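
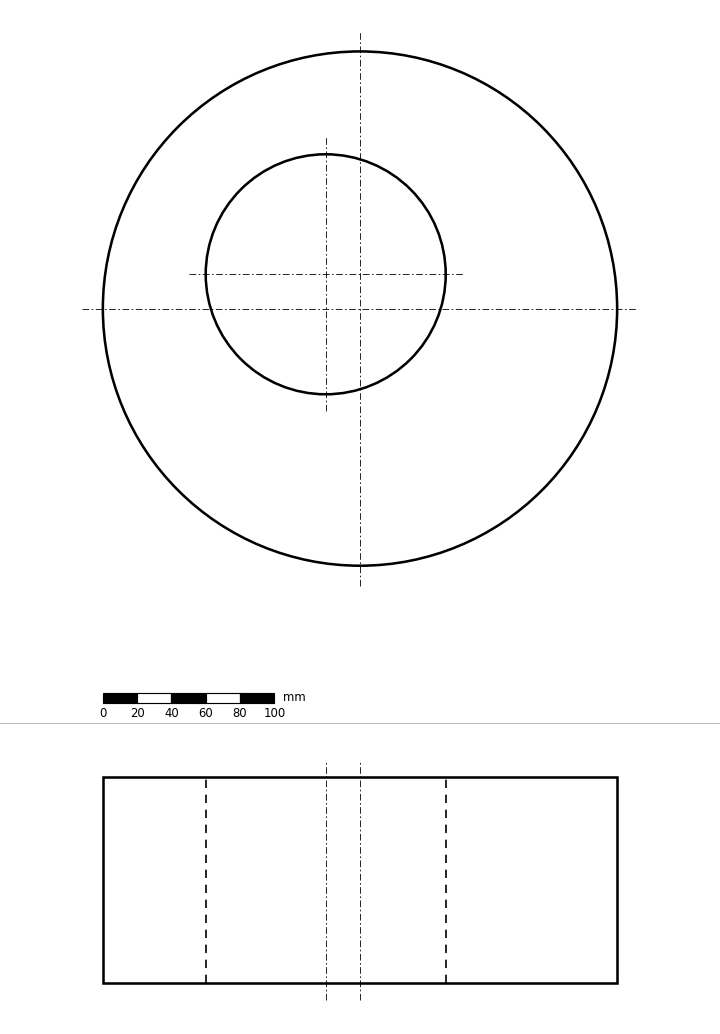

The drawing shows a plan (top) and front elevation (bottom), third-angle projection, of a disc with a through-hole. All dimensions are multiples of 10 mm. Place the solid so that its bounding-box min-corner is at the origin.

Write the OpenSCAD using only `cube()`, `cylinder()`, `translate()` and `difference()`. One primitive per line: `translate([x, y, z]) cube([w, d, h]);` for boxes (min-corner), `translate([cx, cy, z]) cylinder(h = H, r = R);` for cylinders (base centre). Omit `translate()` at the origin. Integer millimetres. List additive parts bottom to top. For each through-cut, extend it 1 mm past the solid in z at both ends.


difference() {
  translate([150, 150, 0]) cylinder(h = 120, r = 150);
  translate([130, 170, -1]) cylinder(h = 122, r = 70);
}


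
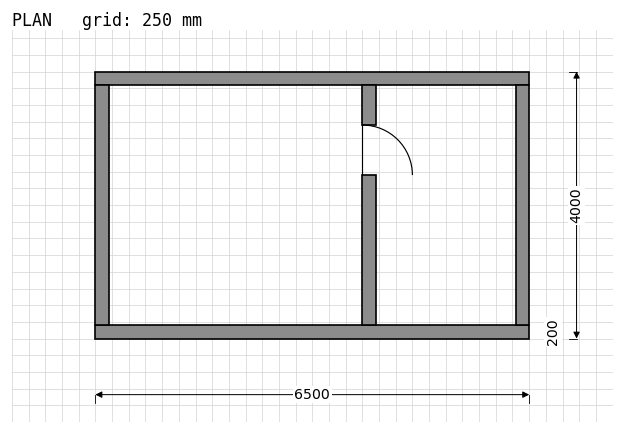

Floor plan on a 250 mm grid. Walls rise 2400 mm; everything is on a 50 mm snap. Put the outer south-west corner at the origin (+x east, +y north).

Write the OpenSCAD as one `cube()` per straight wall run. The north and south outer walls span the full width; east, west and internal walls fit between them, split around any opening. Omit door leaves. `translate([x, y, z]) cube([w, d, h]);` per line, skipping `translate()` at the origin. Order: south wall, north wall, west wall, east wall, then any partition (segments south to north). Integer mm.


cube([6500, 200, 2400]);
translate([0, 3800, 0]) cube([6500, 200, 2400]);
translate([0, 200, 0]) cube([200, 3600, 2400]);
translate([6300, 200, 0]) cube([200, 3600, 2400]);
translate([4000, 200, 0]) cube([200, 2250, 2400]);
translate([4000, 3200, 0]) cube([200, 600, 2400]);


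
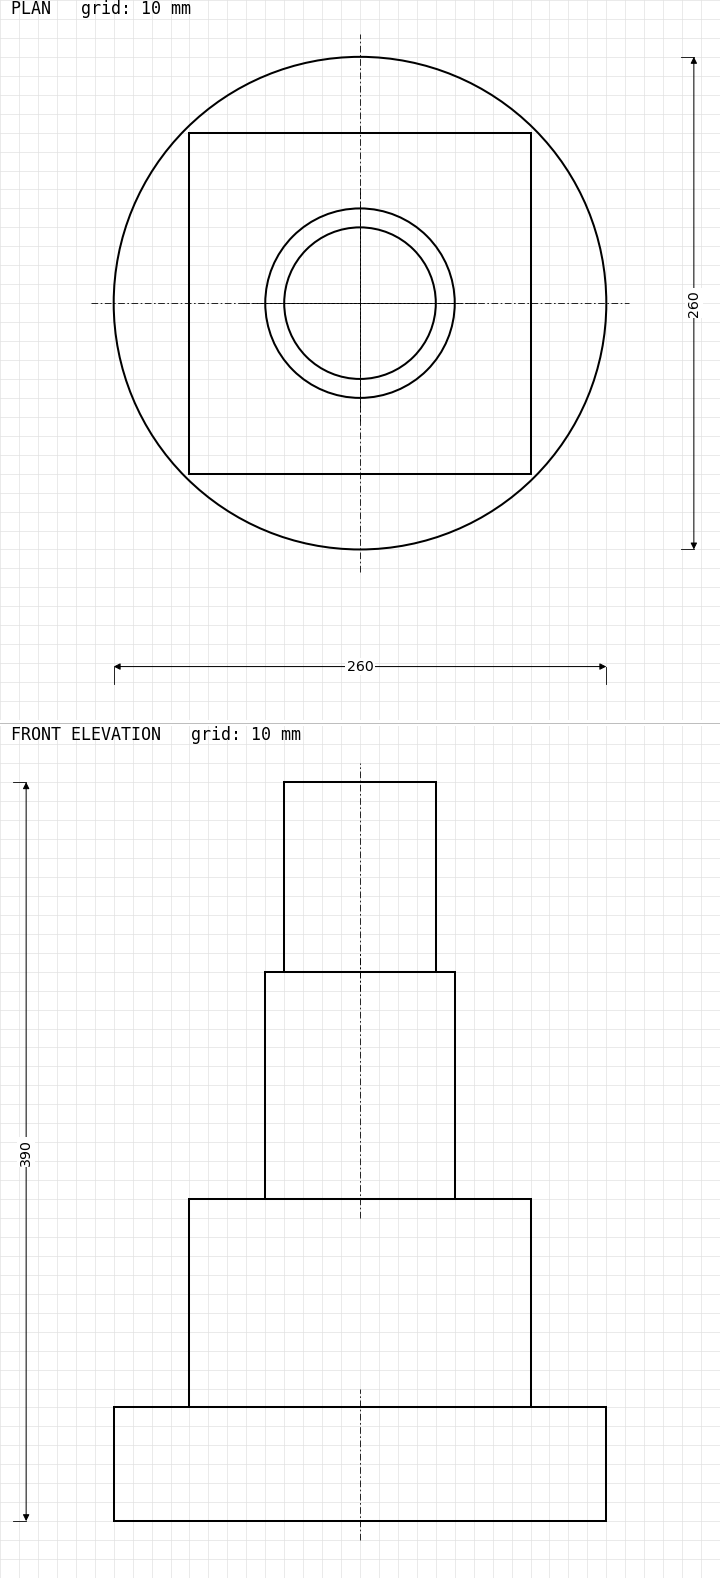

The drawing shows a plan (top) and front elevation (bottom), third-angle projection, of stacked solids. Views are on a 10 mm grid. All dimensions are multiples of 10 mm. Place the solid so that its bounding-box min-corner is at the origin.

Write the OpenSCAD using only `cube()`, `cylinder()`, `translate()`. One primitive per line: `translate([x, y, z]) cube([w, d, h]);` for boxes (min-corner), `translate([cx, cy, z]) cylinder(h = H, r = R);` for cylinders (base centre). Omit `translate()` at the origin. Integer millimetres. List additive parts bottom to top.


translate([130, 130, 0]) cylinder(h = 60, r = 130);
translate([40, 40, 60]) cube([180, 180, 110]);
translate([130, 130, 170]) cylinder(h = 120, r = 50);
translate([130, 130, 290]) cylinder(h = 100, r = 40);


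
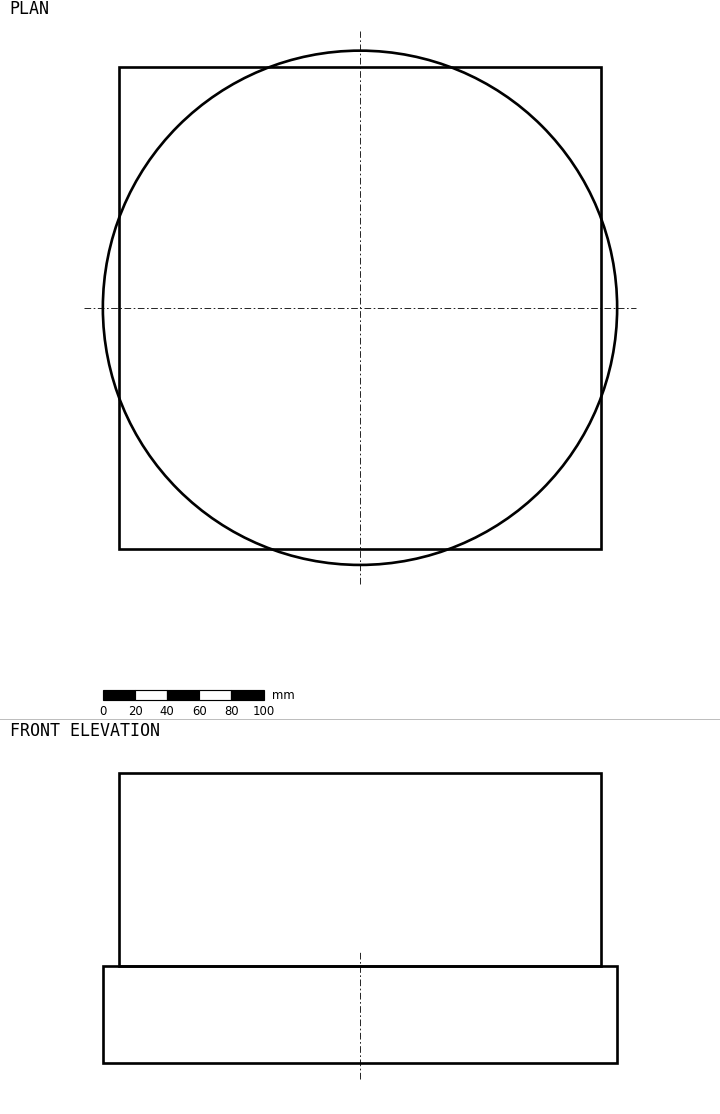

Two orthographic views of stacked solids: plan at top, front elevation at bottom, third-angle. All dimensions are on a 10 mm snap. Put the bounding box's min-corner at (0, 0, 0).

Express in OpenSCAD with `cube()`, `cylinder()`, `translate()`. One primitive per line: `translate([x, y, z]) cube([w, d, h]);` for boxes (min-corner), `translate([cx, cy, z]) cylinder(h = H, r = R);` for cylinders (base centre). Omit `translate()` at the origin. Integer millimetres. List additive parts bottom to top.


translate([160, 160, 0]) cylinder(h = 60, r = 160);
translate([10, 10, 60]) cube([300, 300, 120]);


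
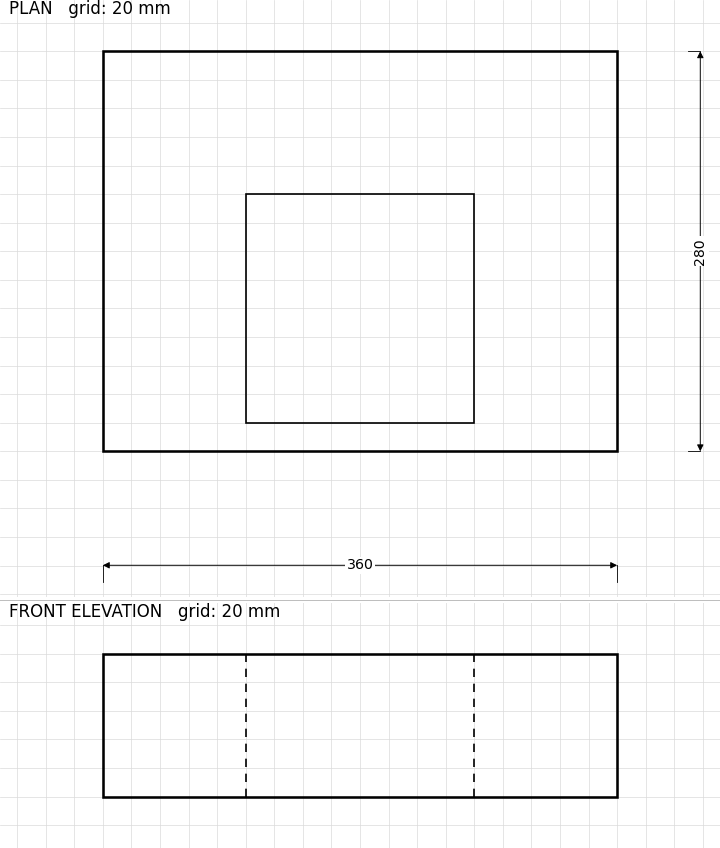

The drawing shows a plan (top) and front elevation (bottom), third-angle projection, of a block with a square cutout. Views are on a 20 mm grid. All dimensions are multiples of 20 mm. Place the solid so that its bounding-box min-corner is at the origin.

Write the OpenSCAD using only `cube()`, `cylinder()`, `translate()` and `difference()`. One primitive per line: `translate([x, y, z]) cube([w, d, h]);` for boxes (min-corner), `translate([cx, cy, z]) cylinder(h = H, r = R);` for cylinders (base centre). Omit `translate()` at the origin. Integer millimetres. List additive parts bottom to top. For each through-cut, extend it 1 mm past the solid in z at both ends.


difference() {
  cube([360, 280, 100]);
  translate([100, 20, -1]) cube([160, 160, 102]);
}


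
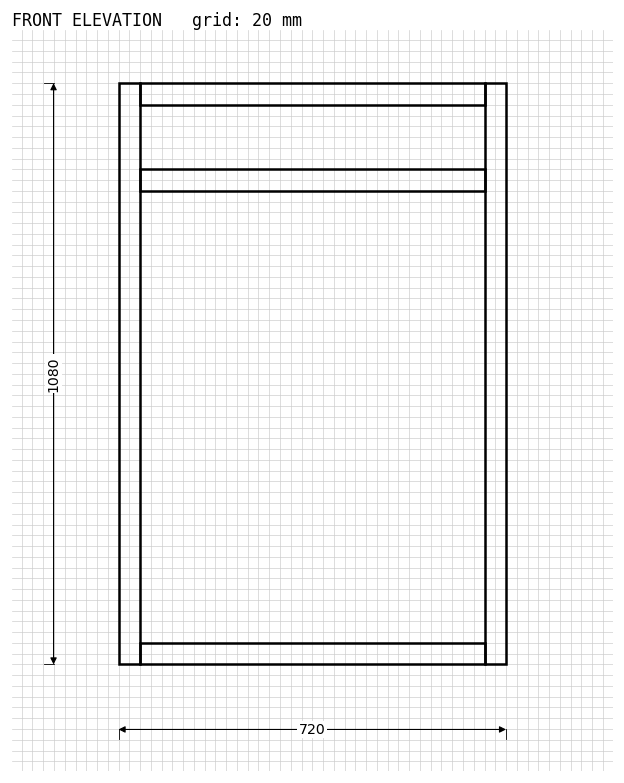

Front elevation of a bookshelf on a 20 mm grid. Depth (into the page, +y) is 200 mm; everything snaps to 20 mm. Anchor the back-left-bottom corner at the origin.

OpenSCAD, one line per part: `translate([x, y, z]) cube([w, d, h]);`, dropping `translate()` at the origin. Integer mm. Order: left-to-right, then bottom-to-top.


cube([40, 200, 1080]);
translate([40, 0, 0]) cube([640, 200, 40]);
translate([40, 0, 880]) cube([640, 200, 40]);
translate([40, 0, 1040]) cube([640, 200, 40]);
translate([680, 0, 0]) cube([40, 200, 1080]);


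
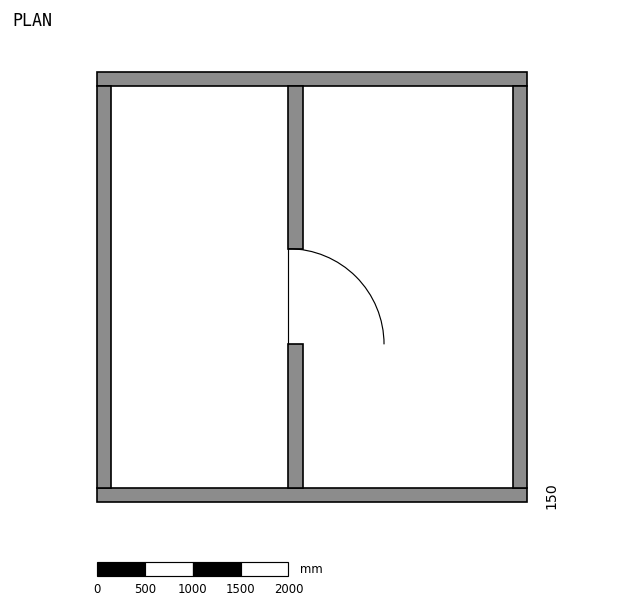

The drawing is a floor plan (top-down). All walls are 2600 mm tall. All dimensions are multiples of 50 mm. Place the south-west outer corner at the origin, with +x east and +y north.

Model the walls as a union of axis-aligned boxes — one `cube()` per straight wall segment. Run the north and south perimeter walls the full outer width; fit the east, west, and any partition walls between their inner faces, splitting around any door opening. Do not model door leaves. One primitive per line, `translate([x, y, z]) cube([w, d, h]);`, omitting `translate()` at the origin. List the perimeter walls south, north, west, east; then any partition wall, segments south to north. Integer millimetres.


cube([4500, 150, 2600]);
translate([0, 4350, 0]) cube([4500, 150, 2600]);
translate([0, 150, 0]) cube([150, 4200, 2600]);
translate([4350, 150, 0]) cube([150, 4200, 2600]);
translate([2000, 150, 0]) cube([150, 1500, 2600]);
translate([2000, 2650, 0]) cube([150, 1700, 2600]);


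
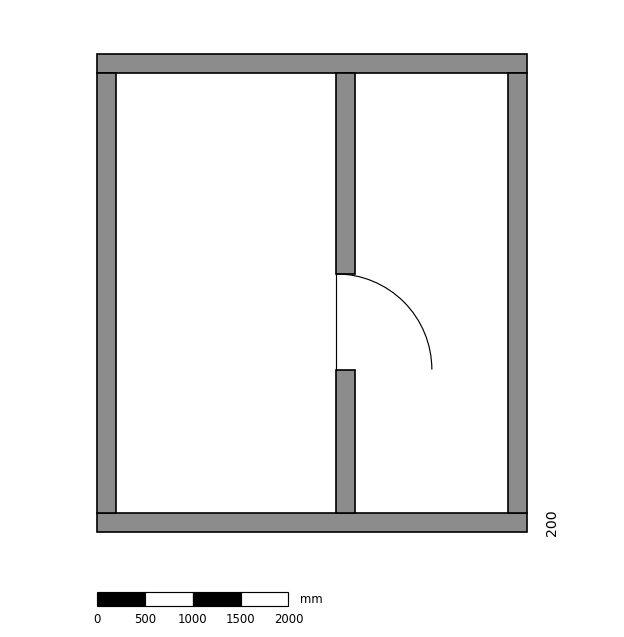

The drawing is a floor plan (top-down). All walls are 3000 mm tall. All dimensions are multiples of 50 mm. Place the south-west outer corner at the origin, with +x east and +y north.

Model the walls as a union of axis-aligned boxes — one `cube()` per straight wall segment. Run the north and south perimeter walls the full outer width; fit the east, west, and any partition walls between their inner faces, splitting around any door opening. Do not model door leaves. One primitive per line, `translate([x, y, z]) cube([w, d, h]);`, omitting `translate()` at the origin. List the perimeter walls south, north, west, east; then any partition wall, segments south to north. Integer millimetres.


cube([4500, 200, 3000]);
translate([0, 4800, 0]) cube([4500, 200, 3000]);
translate([0, 200, 0]) cube([200, 4600, 3000]);
translate([4300, 200, 0]) cube([200, 4600, 3000]);
translate([2500, 200, 0]) cube([200, 1500, 3000]);
translate([2500, 2700, 0]) cube([200, 2100, 3000]);


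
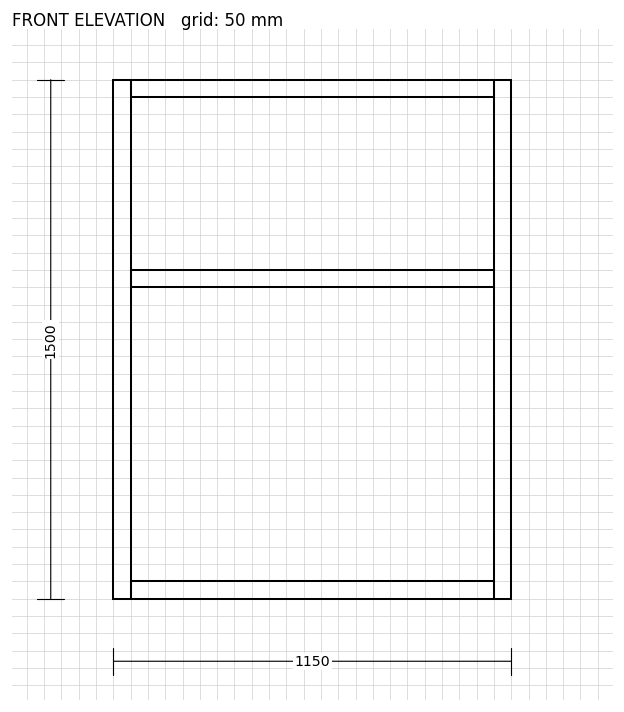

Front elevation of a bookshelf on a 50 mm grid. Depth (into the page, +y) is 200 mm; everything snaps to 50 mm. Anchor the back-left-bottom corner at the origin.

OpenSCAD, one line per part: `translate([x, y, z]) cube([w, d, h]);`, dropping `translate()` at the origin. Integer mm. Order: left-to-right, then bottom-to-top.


cube([50, 200, 1500]);
translate([50, 0, 0]) cube([1050, 200, 50]);
translate([50, 0, 900]) cube([1050, 200, 50]);
translate([50, 0, 1450]) cube([1050, 200, 50]);
translate([1100, 0, 0]) cube([50, 200, 1500]);


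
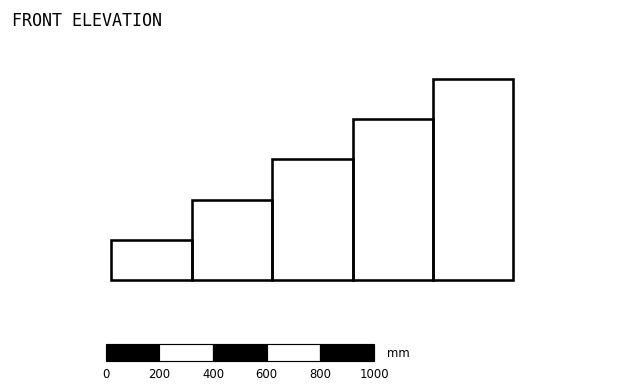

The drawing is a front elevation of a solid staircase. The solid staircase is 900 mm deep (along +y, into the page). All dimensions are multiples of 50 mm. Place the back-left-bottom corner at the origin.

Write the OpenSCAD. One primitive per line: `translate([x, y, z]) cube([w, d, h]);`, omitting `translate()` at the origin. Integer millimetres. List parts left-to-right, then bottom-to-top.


cube([300, 900, 150]);
translate([300, 0, 0]) cube([300, 900, 300]);
translate([600, 0, 0]) cube([300, 900, 450]);
translate([900, 0, 0]) cube([300, 900, 600]);
translate([1200, 0, 0]) cube([300, 900, 750]);


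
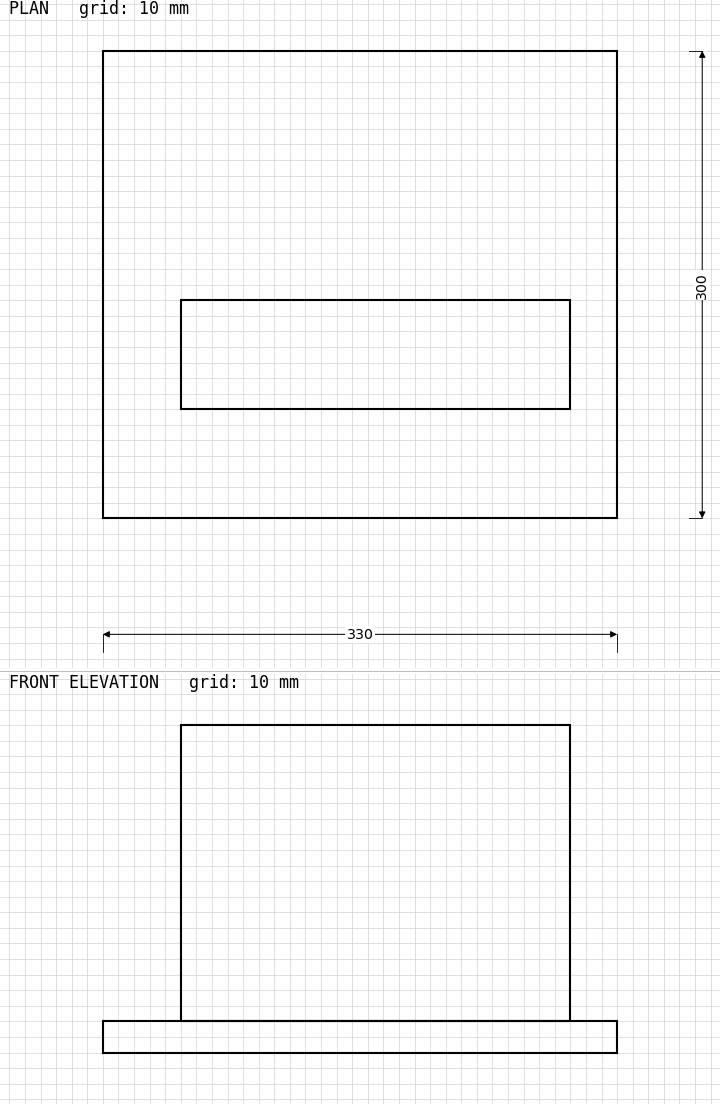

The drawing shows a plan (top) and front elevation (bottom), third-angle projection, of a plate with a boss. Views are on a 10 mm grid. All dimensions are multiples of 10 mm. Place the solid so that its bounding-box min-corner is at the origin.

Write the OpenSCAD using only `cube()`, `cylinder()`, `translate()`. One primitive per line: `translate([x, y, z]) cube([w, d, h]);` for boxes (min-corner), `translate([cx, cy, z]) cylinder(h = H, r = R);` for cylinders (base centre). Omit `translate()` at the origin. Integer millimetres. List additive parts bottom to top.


cube([330, 300, 20]);
translate([50, 70, 20]) cube([250, 70, 190]);


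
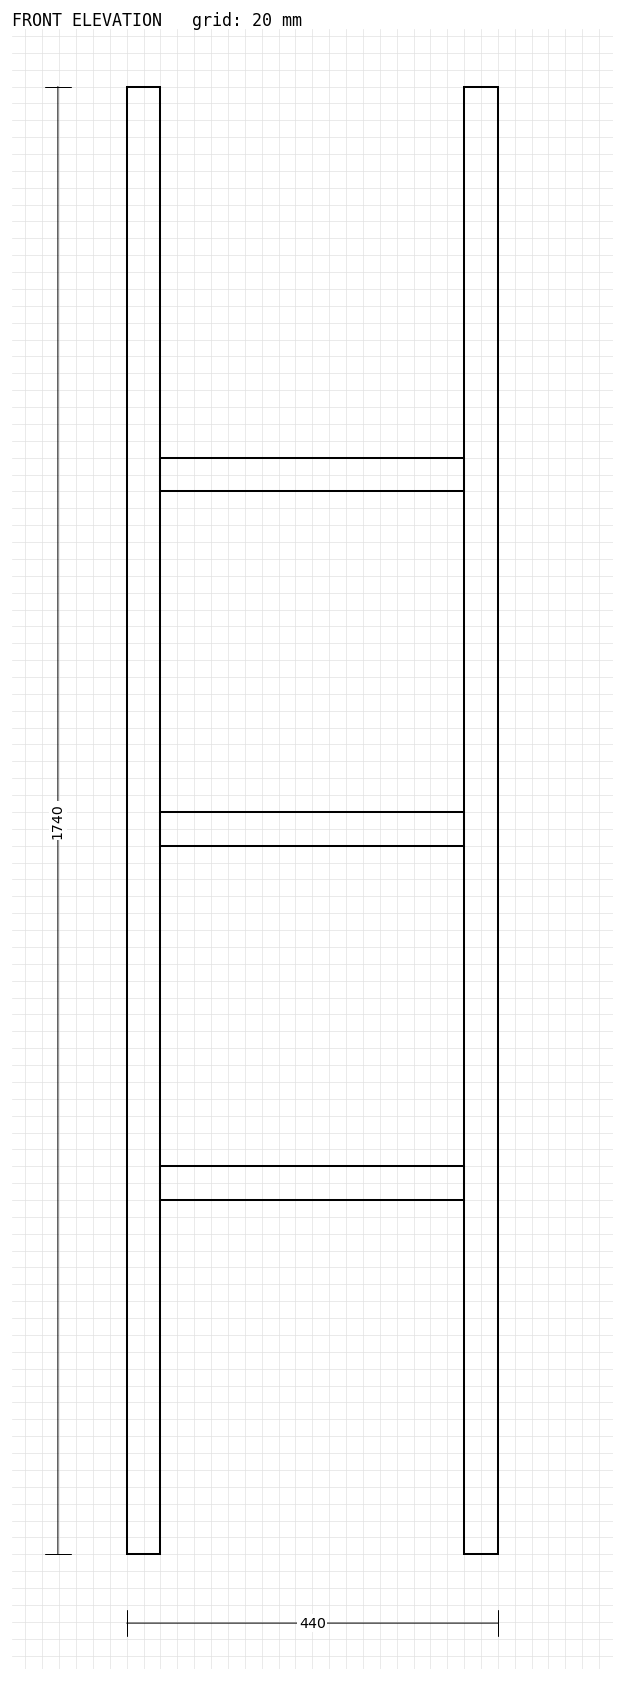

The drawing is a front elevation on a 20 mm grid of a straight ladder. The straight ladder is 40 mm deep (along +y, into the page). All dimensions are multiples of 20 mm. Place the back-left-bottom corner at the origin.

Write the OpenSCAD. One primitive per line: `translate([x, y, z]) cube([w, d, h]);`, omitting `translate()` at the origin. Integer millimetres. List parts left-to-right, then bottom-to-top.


cube([40, 40, 1740]);
translate([40, 0, 420]) cube([360, 40, 40]);
translate([40, 0, 840]) cube([360, 40, 40]);
translate([40, 0, 1260]) cube([360, 40, 40]);
translate([400, 0, 0]) cube([40, 40, 1740]);


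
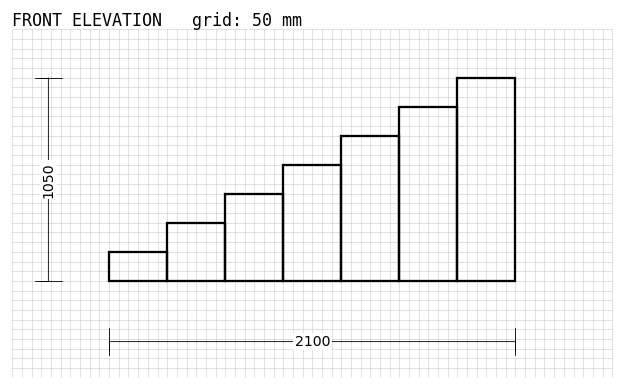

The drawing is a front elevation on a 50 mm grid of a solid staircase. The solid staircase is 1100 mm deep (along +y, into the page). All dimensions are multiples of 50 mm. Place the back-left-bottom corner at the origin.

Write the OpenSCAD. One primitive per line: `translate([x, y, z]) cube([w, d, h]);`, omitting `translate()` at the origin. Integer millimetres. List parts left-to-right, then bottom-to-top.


cube([300, 1100, 150]);
translate([300, 0, 0]) cube([300, 1100, 300]);
translate([600, 0, 0]) cube([300, 1100, 450]);
translate([900, 0, 0]) cube([300, 1100, 600]);
translate([1200, 0, 0]) cube([300, 1100, 750]);
translate([1500, 0, 0]) cube([300, 1100, 900]);
translate([1800, 0, 0]) cube([300, 1100, 1050]);


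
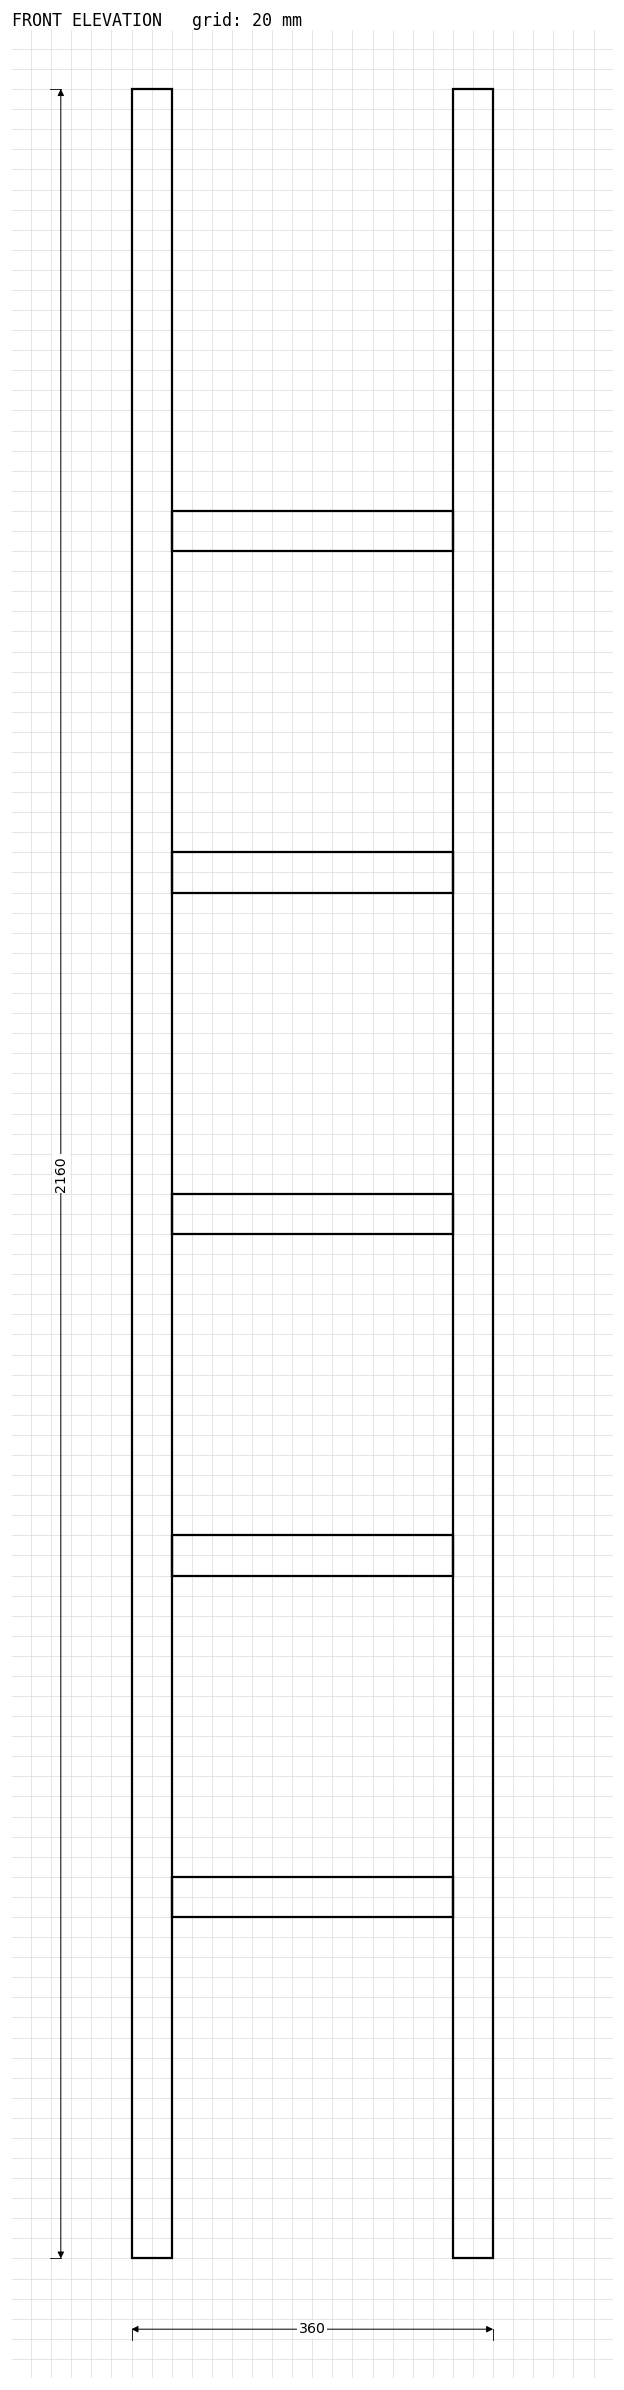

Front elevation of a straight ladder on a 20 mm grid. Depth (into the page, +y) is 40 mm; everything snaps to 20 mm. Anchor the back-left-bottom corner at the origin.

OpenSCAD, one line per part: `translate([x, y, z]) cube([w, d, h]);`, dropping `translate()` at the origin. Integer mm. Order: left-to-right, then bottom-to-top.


cube([40, 40, 2160]);
translate([40, 0, 340]) cube([280, 40, 40]);
translate([40, 0, 680]) cube([280, 40, 40]);
translate([40, 0, 1020]) cube([280, 40, 40]);
translate([40, 0, 1360]) cube([280, 40, 40]);
translate([40, 0, 1700]) cube([280, 40, 40]);
translate([320, 0, 0]) cube([40, 40, 2160]);


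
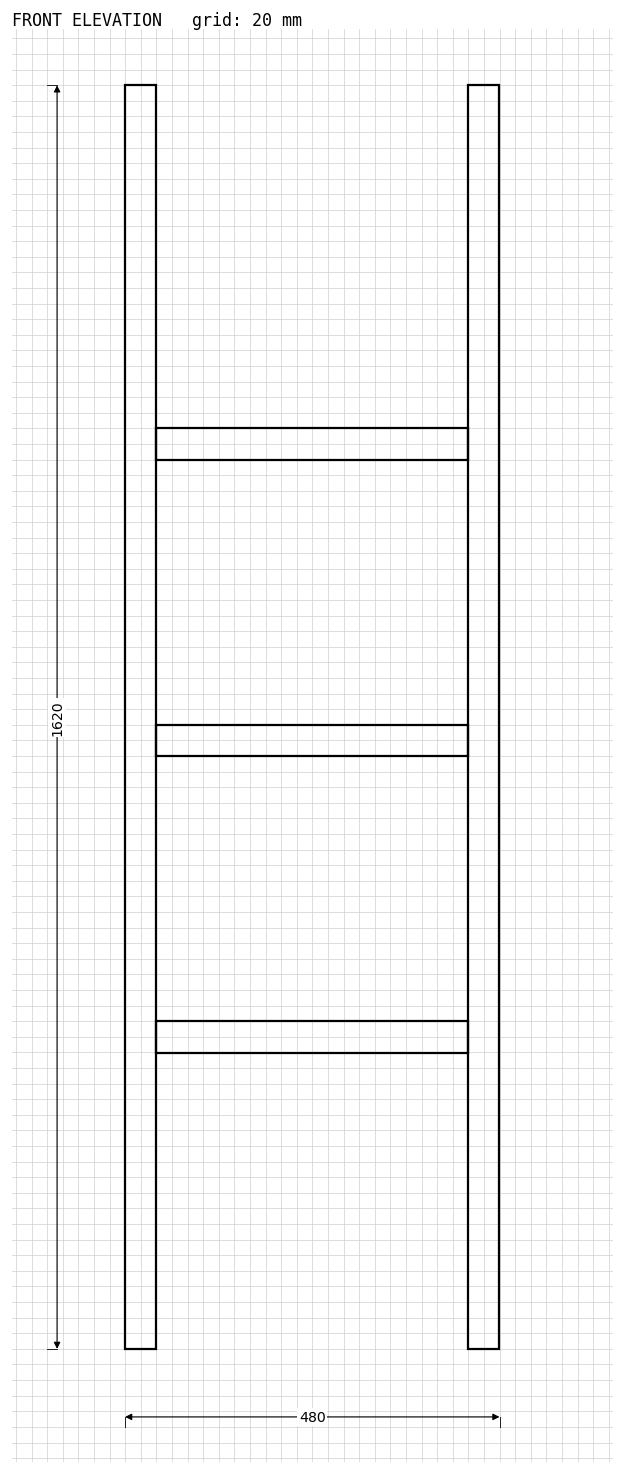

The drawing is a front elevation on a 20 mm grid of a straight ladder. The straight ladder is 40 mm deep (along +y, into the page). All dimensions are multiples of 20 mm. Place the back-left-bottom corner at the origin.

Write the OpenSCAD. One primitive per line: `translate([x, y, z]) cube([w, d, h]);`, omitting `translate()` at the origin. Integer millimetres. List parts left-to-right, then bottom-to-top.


cube([40, 40, 1620]);
translate([40, 0, 380]) cube([400, 40, 40]);
translate([40, 0, 760]) cube([400, 40, 40]);
translate([40, 0, 1140]) cube([400, 40, 40]);
translate([440, 0, 0]) cube([40, 40, 1620]);


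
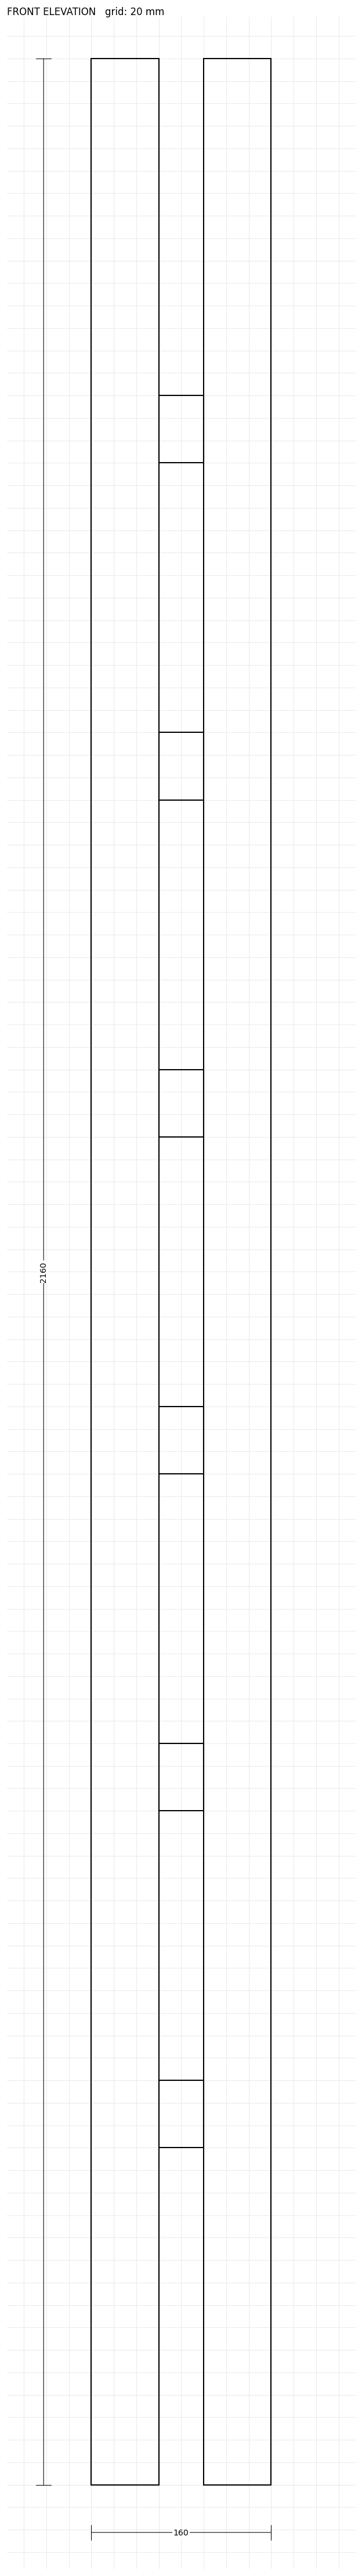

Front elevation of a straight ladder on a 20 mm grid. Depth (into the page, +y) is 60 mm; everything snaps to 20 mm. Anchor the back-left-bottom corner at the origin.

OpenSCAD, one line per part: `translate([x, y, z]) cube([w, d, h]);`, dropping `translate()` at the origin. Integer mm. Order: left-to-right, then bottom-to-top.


cube([60, 60, 2160]);
translate([60, 0, 300]) cube([40, 60, 60]);
translate([60, 0, 600]) cube([40, 60, 60]);
translate([60, 0, 900]) cube([40, 60, 60]);
translate([60, 0, 1200]) cube([40, 60, 60]);
translate([60, 0, 1500]) cube([40, 60, 60]);
translate([60, 0, 1800]) cube([40, 60, 60]);
translate([100, 0, 0]) cube([60, 60, 2160]);


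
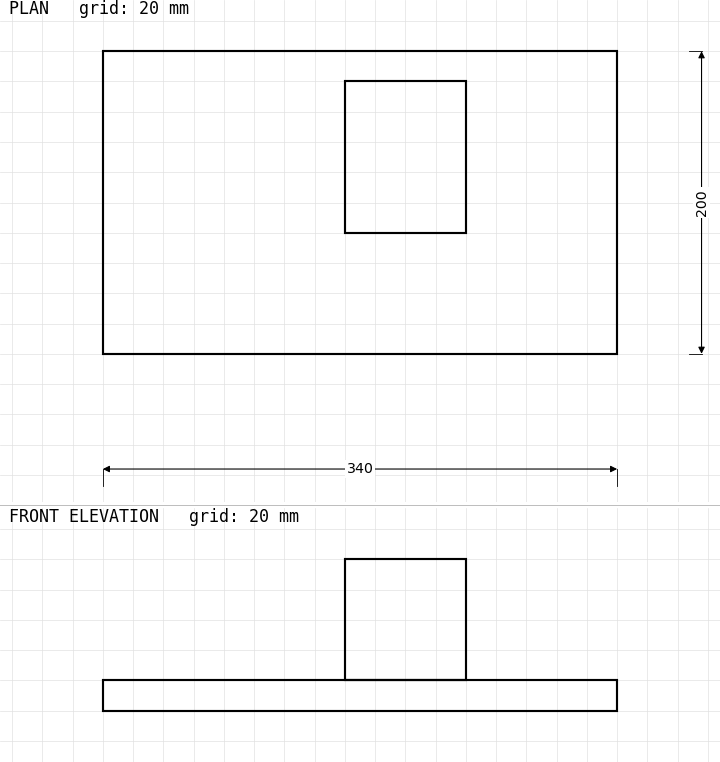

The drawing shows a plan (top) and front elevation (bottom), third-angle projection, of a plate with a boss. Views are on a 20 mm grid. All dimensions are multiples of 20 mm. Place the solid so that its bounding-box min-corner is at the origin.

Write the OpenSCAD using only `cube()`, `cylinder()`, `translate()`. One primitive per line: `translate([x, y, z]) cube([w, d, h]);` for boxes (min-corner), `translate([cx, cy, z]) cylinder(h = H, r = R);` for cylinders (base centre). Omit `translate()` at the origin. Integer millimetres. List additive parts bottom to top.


cube([340, 200, 20]);
translate([160, 80, 20]) cube([80, 100, 80]);


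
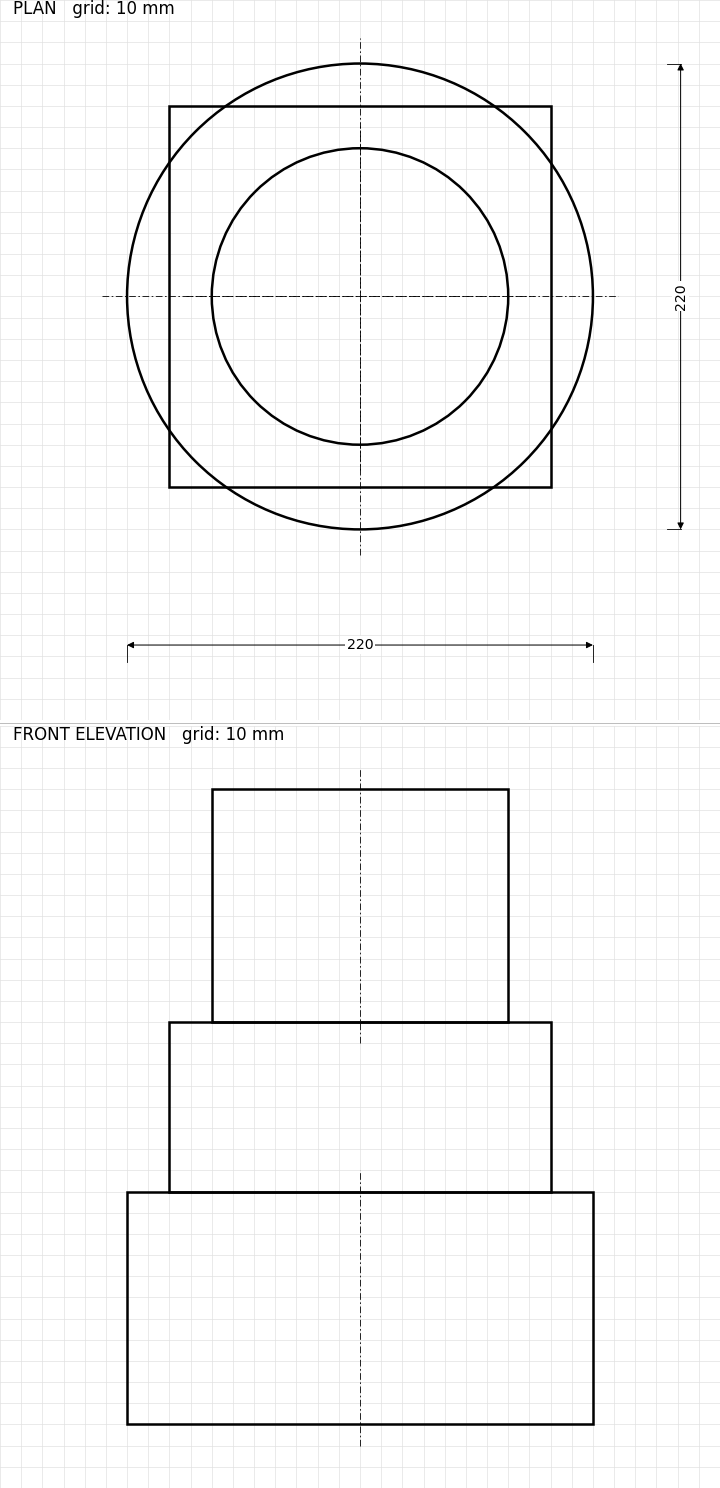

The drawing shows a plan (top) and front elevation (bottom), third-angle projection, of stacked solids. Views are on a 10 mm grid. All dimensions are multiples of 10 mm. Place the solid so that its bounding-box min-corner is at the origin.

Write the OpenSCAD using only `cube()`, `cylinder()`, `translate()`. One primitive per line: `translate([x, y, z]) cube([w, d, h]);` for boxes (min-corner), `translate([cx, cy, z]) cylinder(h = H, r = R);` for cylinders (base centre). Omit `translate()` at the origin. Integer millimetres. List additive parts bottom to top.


translate([110, 110, 0]) cylinder(h = 110, r = 110);
translate([20, 20, 110]) cube([180, 180, 80]);
translate([110, 110, 190]) cylinder(h = 110, r = 70);


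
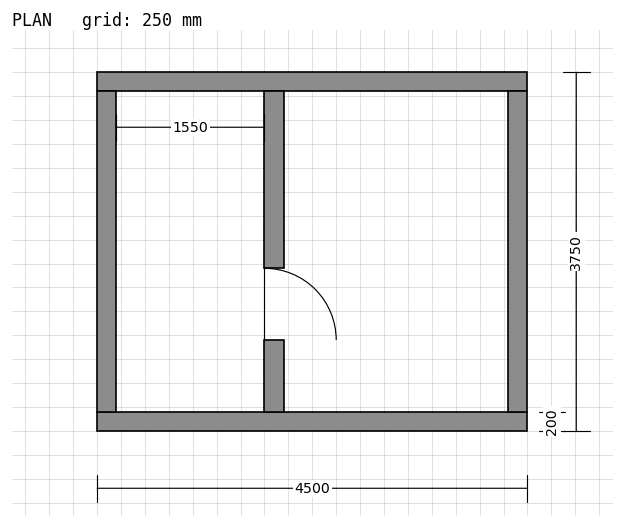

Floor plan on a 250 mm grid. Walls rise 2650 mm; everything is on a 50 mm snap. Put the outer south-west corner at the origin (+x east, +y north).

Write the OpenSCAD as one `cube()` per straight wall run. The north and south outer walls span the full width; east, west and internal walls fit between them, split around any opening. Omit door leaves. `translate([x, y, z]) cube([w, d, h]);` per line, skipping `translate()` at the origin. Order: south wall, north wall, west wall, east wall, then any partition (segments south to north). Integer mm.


cube([4500, 200, 2650]);
translate([0, 3550, 0]) cube([4500, 200, 2650]);
translate([0, 200, 0]) cube([200, 3350, 2650]);
translate([4300, 200, 0]) cube([200, 3350, 2650]);
translate([1750, 200, 0]) cube([200, 750, 2650]);
translate([1750, 1700, 0]) cube([200, 1850, 2650]);


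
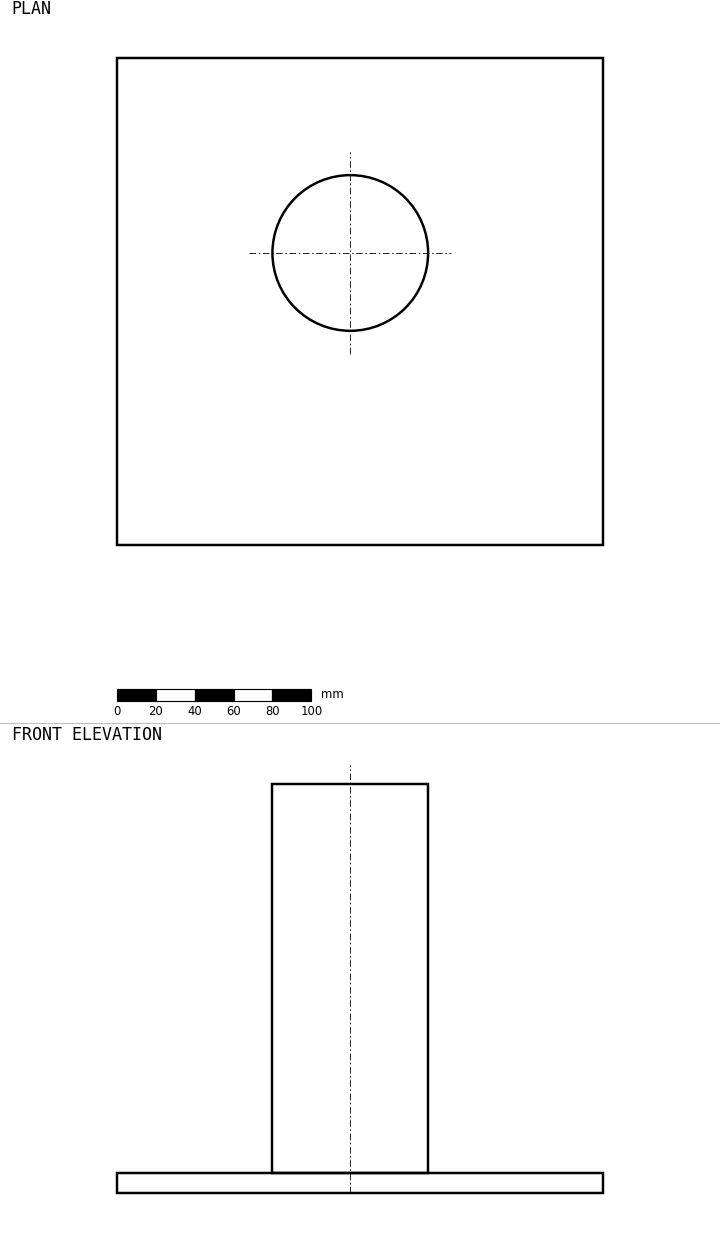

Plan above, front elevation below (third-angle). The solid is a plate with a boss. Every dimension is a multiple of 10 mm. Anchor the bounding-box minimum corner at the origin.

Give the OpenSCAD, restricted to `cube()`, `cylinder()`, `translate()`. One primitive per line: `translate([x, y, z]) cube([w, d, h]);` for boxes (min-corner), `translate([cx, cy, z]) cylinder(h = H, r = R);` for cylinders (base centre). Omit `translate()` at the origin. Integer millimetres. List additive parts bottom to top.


cube([250, 250, 10]);
translate([120, 150, 10]) cylinder(h = 200, r = 40);


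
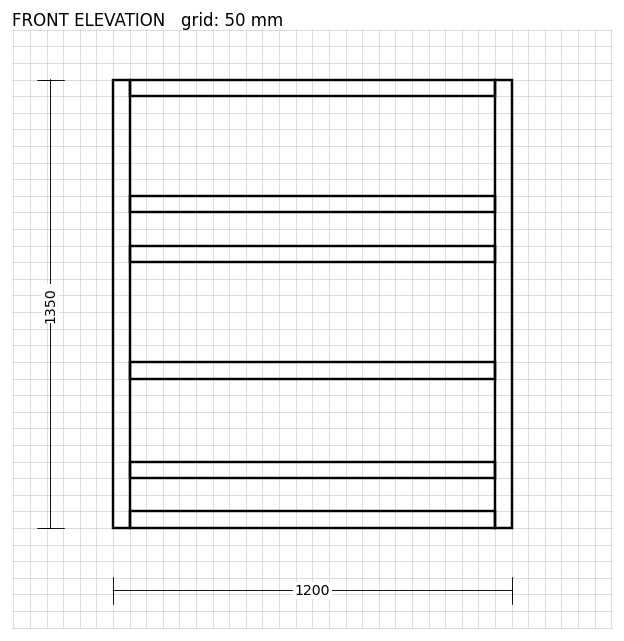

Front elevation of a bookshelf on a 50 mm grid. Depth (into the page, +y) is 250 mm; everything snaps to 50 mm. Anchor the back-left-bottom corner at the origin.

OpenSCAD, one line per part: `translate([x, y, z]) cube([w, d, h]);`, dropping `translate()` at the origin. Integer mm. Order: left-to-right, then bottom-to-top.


cube([50, 250, 1350]);
translate([50, 0, 0]) cube([1100, 250, 50]);
translate([50, 0, 150]) cube([1100, 250, 50]);
translate([50, 0, 450]) cube([1100, 250, 50]);
translate([50, 0, 800]) cube([1100, 250, 50]);
translate([50, 0, 950]) cube([1100, 250, 50]);
translate([50, 0, 1300]) cube([1100, 250, 50]);
translate([1150, 0, 0]) cube([50, 250, 1350]);


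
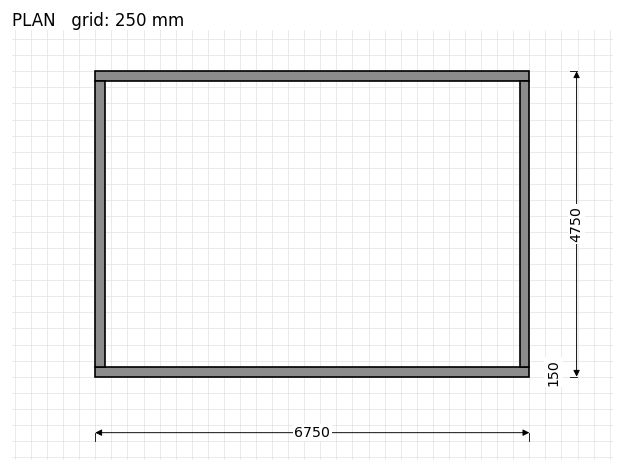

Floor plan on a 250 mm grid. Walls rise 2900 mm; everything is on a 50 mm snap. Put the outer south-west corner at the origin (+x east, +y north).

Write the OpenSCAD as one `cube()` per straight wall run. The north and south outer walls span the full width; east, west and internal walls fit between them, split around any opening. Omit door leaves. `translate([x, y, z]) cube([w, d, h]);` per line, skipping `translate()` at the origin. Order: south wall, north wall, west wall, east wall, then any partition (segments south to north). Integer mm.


cube([6750, 150, 2900]);
translate([0, 4600, 0]) cube([6750, 150, 2900]);
translate([0, 150, 0]) cube([150, 4450, 2900]);
translate([6600, 150, 0]) cube([150, 4450, 2900]);


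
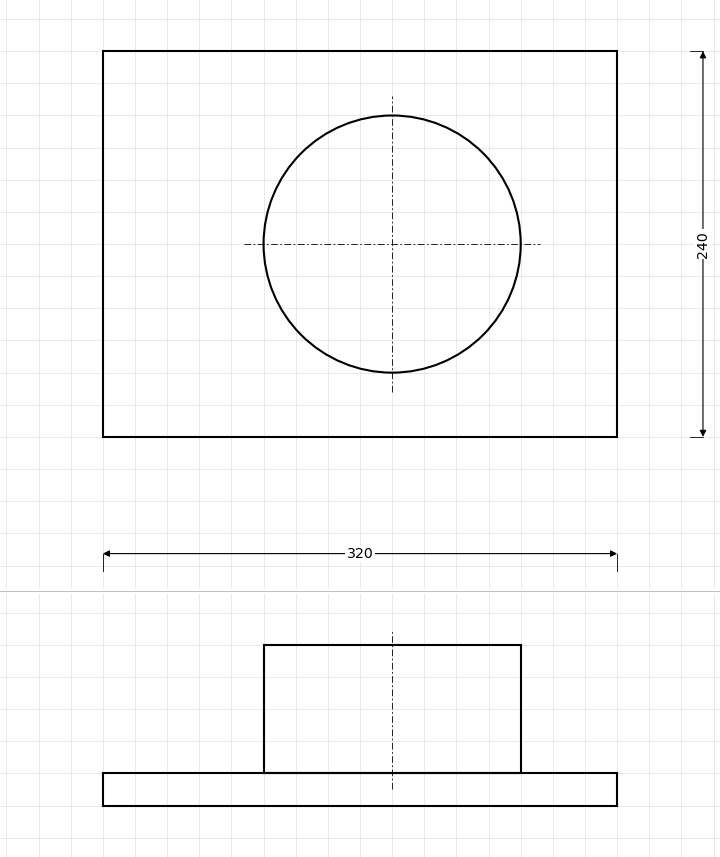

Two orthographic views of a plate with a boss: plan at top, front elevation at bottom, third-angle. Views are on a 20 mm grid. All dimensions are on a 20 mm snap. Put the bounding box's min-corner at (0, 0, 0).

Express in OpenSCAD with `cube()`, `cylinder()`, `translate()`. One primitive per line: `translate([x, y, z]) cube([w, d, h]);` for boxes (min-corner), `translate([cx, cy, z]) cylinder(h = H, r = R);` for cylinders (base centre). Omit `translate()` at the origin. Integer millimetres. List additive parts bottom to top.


cube([320, 240, 20]);
translate([180, 120, 20]) cylinder(h = 80, r = 80);


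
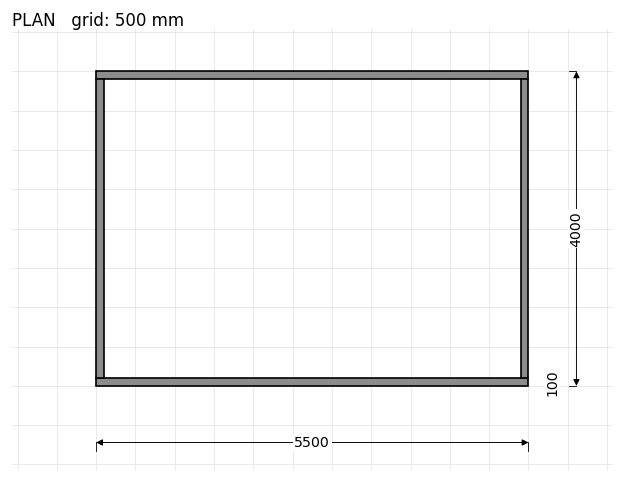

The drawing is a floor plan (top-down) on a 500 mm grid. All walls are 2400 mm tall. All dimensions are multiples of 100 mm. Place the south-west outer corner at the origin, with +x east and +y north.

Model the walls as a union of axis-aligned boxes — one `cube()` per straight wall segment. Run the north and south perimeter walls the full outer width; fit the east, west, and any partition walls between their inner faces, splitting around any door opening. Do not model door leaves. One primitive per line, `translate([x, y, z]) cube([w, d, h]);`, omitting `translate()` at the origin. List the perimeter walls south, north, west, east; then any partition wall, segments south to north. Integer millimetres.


cube([5500, 100, 2400]);
translate([0, 3900, 0]) cube([5500, 100, 2400]);
translate([0, 100, 0]) cube([100, 3800, 2400]);
translate([5400, 100, 0]) cube([100, 3800, 2400]);


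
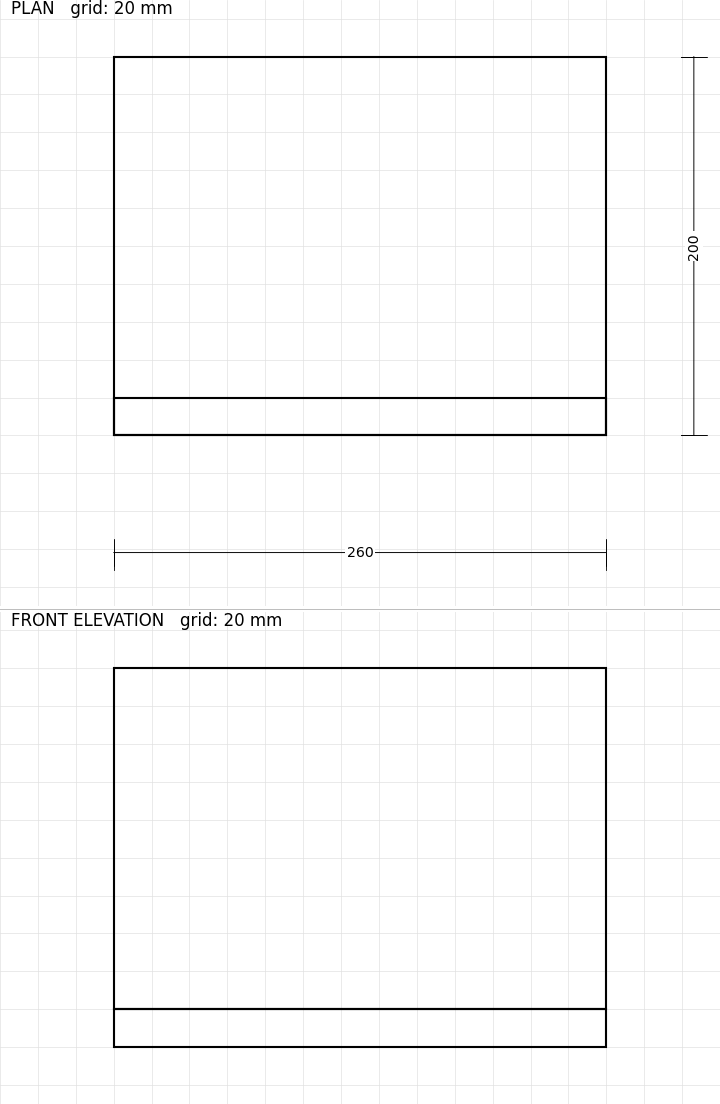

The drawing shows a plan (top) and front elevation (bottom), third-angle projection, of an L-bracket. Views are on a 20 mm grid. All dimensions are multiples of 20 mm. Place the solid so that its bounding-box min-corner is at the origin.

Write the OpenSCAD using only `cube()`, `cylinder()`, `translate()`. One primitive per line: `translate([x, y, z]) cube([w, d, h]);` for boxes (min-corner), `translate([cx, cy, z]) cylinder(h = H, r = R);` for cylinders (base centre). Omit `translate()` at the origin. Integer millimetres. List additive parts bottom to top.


cube([260, 200, 20]);
translate([0, 0, 20]) cube([260, 20, 180]);


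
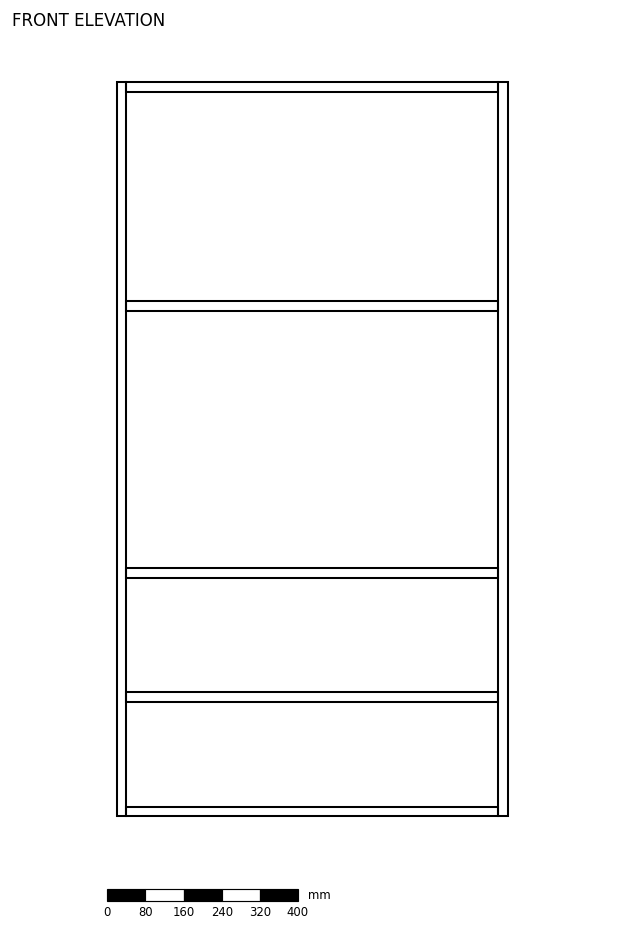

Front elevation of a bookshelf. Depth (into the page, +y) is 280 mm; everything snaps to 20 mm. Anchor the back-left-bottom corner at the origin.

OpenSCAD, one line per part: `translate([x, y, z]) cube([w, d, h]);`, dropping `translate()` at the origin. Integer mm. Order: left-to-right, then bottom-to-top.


cube([20, 280, 1540]);
translate([20, 0, 0]) cube([780, 280, 20]);
translate([20, 0, 240]) cube([780, 280, 20]);
translate([20, 0, 500]) cube([780, 280, 20]);
translate([20, 0, 1060]) cube([780, 280, 20]);
translate([20, 0, 1520]) cube([780, 280, 20]);
translate([800, 0, 0]) cube([20, 280, 1540]);


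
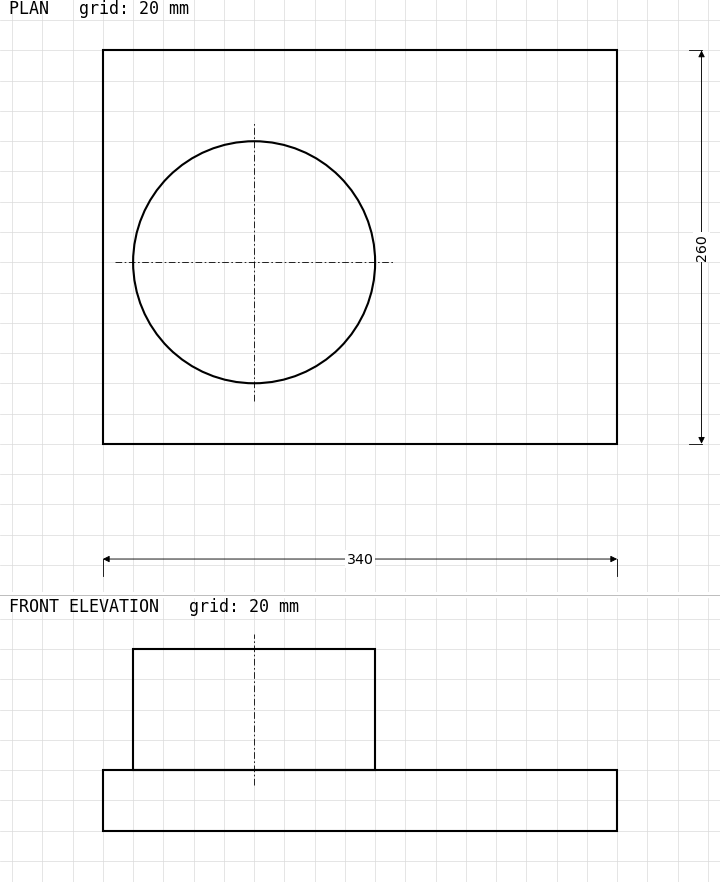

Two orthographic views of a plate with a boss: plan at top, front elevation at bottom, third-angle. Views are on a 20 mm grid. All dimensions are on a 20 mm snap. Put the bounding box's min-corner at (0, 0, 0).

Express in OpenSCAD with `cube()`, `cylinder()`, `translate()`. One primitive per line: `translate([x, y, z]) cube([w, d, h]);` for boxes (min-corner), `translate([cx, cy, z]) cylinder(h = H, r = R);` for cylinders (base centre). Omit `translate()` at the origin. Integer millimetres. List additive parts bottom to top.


cube([340, 260, 40]);
translate([100, 120, 40]) cylinder(h = 80, r = 80);


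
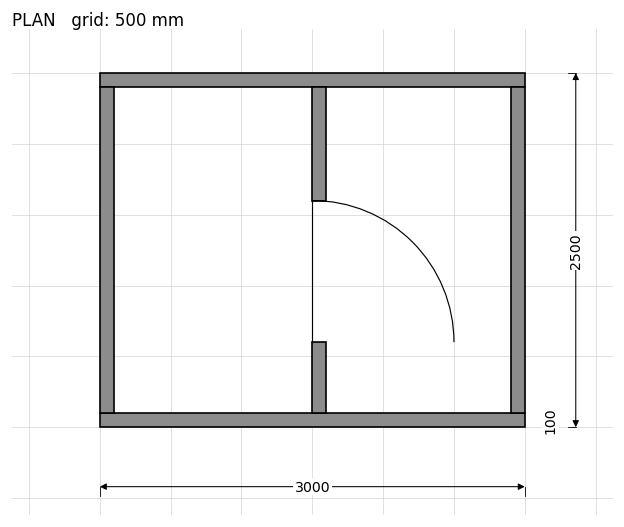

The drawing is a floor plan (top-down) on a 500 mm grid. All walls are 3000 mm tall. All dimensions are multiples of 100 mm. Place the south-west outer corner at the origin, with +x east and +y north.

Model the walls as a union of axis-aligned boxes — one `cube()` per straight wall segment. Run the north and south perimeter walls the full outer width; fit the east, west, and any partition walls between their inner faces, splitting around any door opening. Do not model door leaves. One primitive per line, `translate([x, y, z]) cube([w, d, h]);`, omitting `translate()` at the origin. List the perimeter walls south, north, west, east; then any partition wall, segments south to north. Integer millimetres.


cube([3000, 100, 3000]);
translate([0, 2400, 0]) cube([3000, 100, 3000]);
translate([0, 100, 0]) cube([100, 2300, 3000]);
translate([2900, 100, 0]) cube([100, 2300, 3000]);
translate([1500, 100, 0]) cube([100, 500, 3000]);
translate([1500, 1600, 0]) cube([100, 800, 3000]);


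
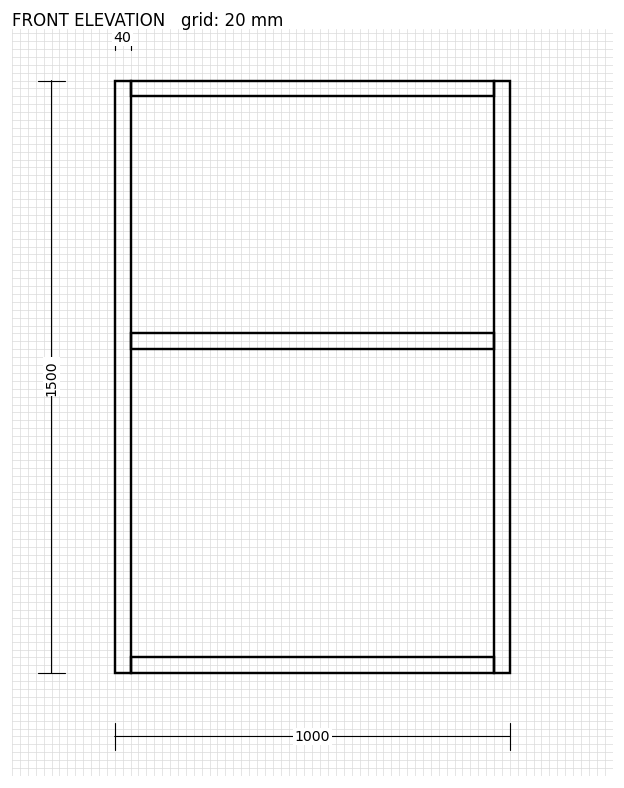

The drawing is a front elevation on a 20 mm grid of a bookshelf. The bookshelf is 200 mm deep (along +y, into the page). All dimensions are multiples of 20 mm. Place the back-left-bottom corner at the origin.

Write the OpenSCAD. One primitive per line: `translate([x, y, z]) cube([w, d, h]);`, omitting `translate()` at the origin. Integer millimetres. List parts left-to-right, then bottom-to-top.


cube([40, 200, 1500]);
translate([40, 0, 0]) cube([920, 200, 40]);
translate([40, 0, 820]) cube([920, 200, 40]);
translate([40, 0, 1460]) cube([920, 200, 40]);
translate([960, 0, 0]) cube([40, 200, 1500]);


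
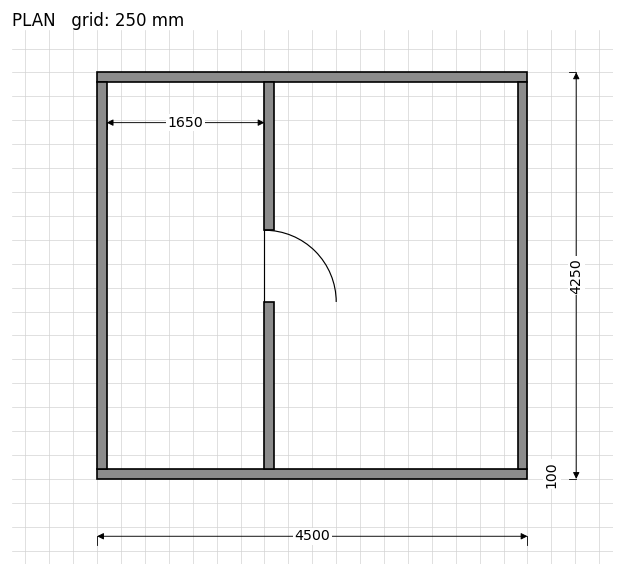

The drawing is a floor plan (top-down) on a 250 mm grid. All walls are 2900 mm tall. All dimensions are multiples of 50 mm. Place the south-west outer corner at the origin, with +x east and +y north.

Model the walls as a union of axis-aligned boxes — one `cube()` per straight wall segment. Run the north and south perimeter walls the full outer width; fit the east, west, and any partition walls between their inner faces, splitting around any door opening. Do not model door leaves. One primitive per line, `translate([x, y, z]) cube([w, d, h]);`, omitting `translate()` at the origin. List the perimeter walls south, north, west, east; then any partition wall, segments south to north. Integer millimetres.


cube([4500, 100, 2900]);
translate([0, 4150, 0]) cube([4500, 100, 2900]);
translate([0, 100, 0]) cube([100, 4050, 2900]);
translate([4400, 100, 0]) cube([100, 4050, 2900]);
translate([1750, 100, 0]) cube([100, 1750, 2900]);
translate([1750, 2600, 0]) cube([100, 1550, 2900]);


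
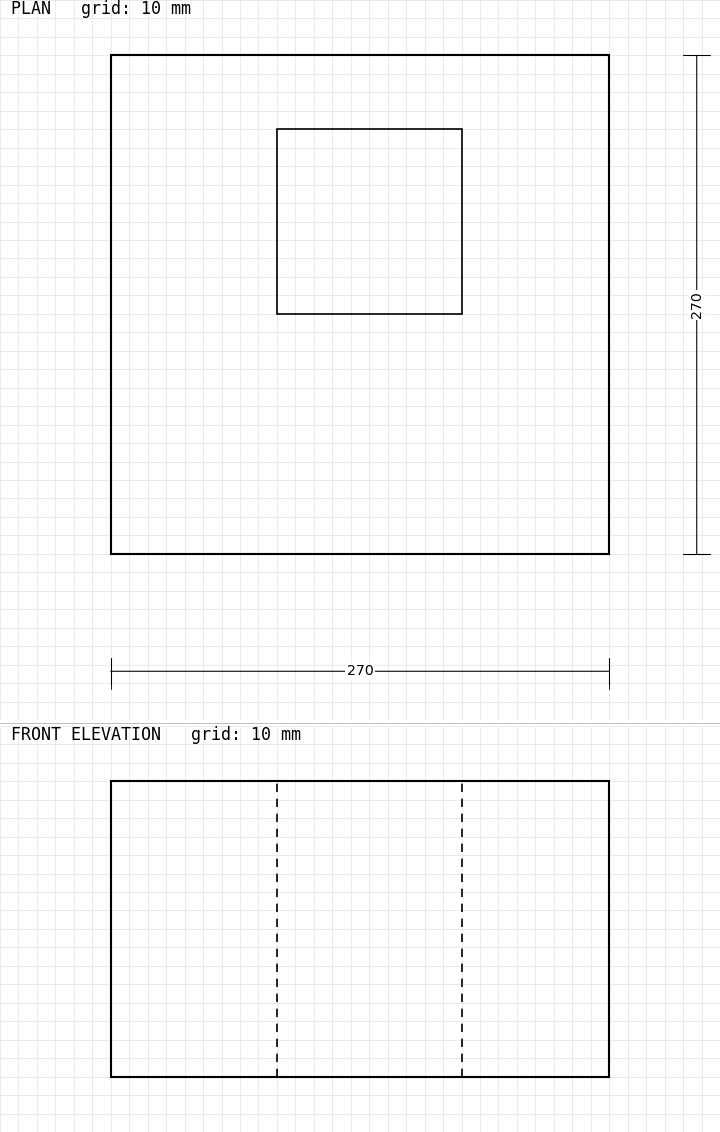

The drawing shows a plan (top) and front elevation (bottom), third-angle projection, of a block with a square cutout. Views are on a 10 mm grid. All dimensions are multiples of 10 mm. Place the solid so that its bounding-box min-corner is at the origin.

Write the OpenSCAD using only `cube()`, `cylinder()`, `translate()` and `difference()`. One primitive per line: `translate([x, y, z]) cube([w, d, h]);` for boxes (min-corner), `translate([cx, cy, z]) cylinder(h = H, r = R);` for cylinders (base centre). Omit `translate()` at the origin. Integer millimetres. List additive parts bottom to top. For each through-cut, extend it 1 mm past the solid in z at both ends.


difference() {
  cube([270, 270, 160]);
  translate([90, 130, -1]) cube([100, 100, 162]);
}


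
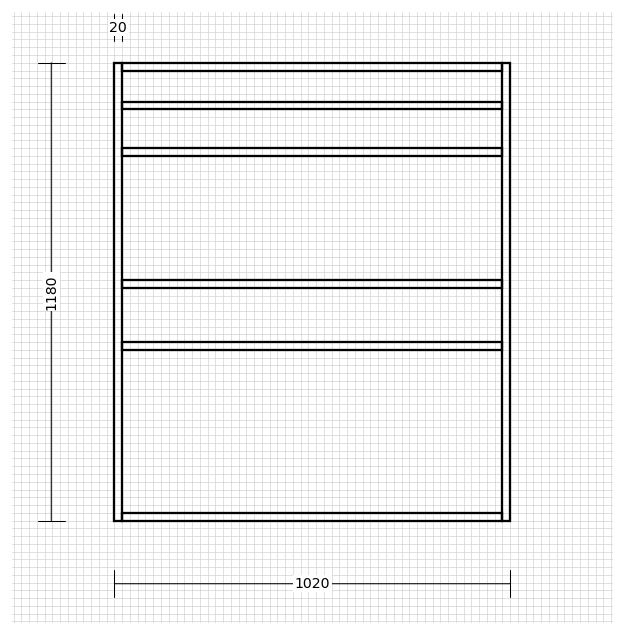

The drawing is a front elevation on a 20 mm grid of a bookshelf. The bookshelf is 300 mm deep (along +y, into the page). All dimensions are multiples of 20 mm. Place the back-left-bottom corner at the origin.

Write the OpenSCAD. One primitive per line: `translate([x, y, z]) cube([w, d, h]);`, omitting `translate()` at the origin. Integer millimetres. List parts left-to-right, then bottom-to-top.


cube([20, 300, 1180]);
translate([20, 0, 0]) cube([980, 300, 20]);
translate([20, 0, 440]) cube([980, 300, 20]);
translate([20, 0, 600]) cube([980, 300, 20]);
translate([20, 0, 940]) cube([980, 300, 20]);
translate([20, 0, 1060]) cube([980, 300, 20]);
translate([20, 0, 1160]) cube([980, 300, 20]);
translate([1000, 0, 0]) cube([20, 300, 1180]);


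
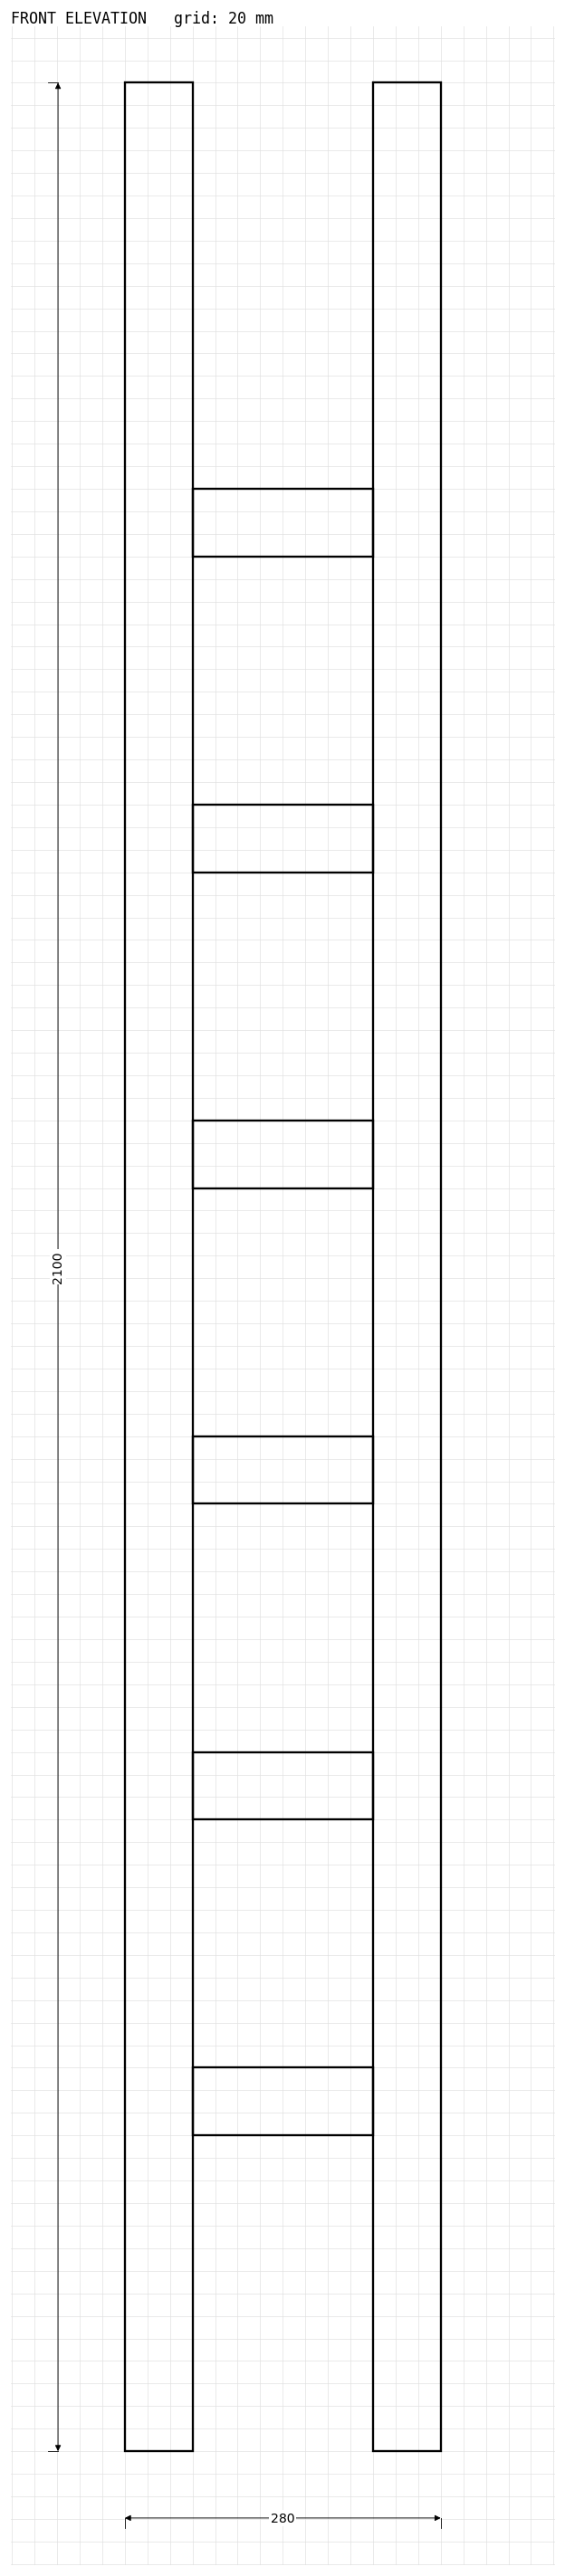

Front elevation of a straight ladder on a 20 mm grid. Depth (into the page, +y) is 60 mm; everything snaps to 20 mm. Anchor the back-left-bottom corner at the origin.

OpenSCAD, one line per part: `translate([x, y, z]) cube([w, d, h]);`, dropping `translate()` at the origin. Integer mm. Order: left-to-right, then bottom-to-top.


cube([60, 60, 2100]);
translate([60, 0, 280]) cube([160, 60, 60]);
translate([60, 0, 560]) cube([160, 60, 60]);
translate([60, 0, 840]) cube([160, 60, 60]);
translate([60, 0, 1120]) cube([160, 60, 60]);
translate([60, 0, 1400]) cube([160, 60, 60]);
translate([60, 0, 1680]) cube([160, 60, 60]);
translate([220, 0, 0]) cube([60, 60, 2100]);


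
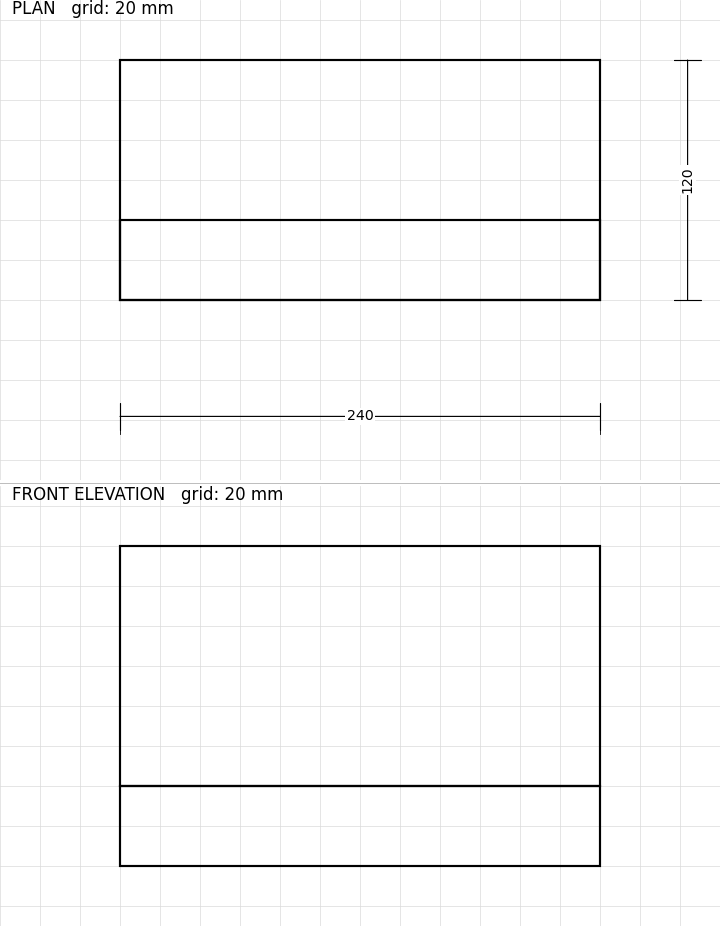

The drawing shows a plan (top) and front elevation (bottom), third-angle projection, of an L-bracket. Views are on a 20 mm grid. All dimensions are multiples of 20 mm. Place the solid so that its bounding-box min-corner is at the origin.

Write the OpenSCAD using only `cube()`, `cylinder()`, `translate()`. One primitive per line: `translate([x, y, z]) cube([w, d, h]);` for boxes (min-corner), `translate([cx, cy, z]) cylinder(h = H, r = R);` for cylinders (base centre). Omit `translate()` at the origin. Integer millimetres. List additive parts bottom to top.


cube([240, 120, 40]);
translate([0, 0, 40]) cube([240, 40, 120]);
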